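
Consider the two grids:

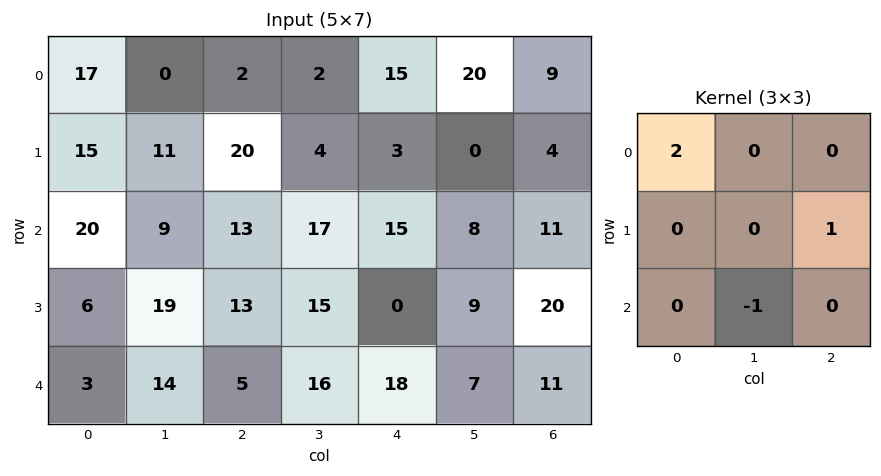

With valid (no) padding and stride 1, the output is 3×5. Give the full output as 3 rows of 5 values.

Output[0,0]: The receptive field on the input at this output position is [17 0 2 / 15 11 20 / 20 9 13]. Elementwise product with the kernel and sum: 17·2 + 20·1 + 9·-1.
Output[0,1]: The receptive field on the input at this output position is [0 2 2 / 11 20 4 / 9 13 17]. Elementwise product with the kernel and sum: 0·2 + 4·1 + 13·-1.

45 -9 -10 -11 26
24 26 40 16 8
39 28 10 25 43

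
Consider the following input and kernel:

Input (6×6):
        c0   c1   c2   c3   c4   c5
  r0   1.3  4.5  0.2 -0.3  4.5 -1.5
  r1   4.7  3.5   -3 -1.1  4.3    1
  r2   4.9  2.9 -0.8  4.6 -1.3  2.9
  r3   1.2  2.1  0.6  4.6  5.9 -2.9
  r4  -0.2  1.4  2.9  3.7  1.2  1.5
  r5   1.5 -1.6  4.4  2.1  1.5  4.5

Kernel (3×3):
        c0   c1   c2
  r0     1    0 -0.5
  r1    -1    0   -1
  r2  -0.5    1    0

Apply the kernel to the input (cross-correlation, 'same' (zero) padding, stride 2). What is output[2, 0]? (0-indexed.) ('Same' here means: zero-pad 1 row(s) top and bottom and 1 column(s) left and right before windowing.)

The receptive field on the zero-padded input at this output position is [0 1.2 2.1 / 0 -0.2 1.4 / 0 1.5 -1.6]. Elementwise product with the kernel and sum: 0·1 + 2.1·-0.5 + 0·-1 + 1.4·-1 + 0·-0.5 + 1.5·1.

-0.95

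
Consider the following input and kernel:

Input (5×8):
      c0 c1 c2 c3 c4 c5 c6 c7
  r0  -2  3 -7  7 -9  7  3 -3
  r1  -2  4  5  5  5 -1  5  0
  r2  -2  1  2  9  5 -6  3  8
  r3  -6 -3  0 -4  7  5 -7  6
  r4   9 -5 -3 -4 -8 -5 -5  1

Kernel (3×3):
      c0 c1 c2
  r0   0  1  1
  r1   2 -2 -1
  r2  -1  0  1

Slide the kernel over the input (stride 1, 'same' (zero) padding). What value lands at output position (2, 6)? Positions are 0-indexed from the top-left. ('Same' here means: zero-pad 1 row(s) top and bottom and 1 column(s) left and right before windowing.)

-20

The receptive field on the zero-padded input at this output position is [-1 5 0 / -6 3 8 / 5 -7 6]. Elementwise product with the kernel and sum: 5·1 + 0·1 + -6·2 + 3·-2 + 8·-1 + 5·-1 + 6·1.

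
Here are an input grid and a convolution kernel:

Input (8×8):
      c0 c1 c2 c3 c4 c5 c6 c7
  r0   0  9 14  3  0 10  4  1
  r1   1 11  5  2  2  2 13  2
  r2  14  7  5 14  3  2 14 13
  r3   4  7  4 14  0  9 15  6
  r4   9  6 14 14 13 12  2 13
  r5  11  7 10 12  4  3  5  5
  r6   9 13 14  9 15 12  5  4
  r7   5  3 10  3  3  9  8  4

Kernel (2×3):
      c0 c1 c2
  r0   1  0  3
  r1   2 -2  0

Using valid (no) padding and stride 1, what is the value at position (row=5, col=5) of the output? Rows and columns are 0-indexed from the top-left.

32

The receptive field on the input at this output position is [3 5 5 / 12 5 4]. Elementwise product with the kernel and sum: 3·1 + 5·3 + 12·2 + 5·-2.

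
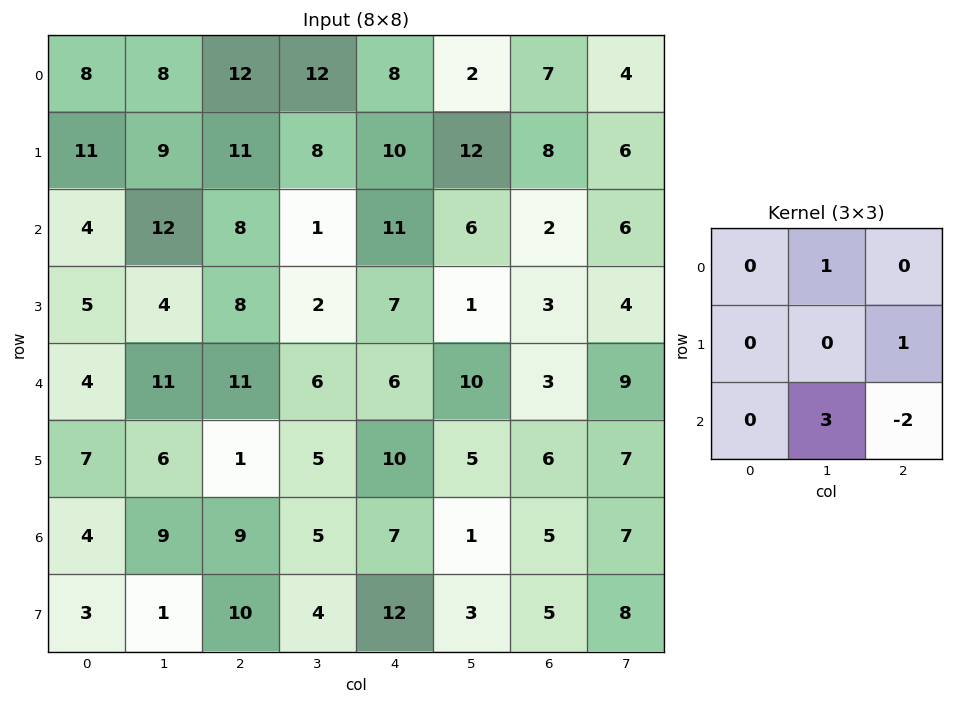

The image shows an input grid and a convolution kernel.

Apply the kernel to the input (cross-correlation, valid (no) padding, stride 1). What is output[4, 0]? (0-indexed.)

21

The receptive field on the input at this output position is [4 11 11 / 7 6 1 / 4 9 9]. Elementwise product with the kernel and sum: 11·1 + 1·1 + 9·3 + 9·-2.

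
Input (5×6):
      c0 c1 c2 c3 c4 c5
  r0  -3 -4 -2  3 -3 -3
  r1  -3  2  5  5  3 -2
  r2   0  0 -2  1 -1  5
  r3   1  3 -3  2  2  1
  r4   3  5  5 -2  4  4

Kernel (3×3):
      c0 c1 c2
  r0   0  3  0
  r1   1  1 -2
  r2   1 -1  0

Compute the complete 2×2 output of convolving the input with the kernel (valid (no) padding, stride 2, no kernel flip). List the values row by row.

Output[0,0]: The receptive field on the input at this output position is [-3 -4 -2 / -3 2 5 / 0 0 -2]. Elementwise product with the kernel and sum: -4·3 + -3·1 + 2·1 + 5·-2 + 0·1 + 0·-1.
Output[0,1]: The receptive field on the input at this output position is [-2 3 -3 / 5 5 3 / -2 1 -1]. Elementwise product with the kernel and sum: 3·3 + 5·1 + 5·1 + 3·-2 + -2·1 + 1·-1.

-23 10
8 5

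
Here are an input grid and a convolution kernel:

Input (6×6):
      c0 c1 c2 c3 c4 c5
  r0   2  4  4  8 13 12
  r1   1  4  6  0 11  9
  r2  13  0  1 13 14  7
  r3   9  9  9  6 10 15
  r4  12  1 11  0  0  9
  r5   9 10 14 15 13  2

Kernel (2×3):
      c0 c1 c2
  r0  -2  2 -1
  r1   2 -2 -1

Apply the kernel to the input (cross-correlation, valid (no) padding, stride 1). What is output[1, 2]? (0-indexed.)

-61

The receptive field on the input at this output position is [6 0 11 / 1 13 14]. Elementwise product with the kernel and sum: 6·-2 + 0·2 + 11·-1 + 1·2 + 13·-2 + 14·-1.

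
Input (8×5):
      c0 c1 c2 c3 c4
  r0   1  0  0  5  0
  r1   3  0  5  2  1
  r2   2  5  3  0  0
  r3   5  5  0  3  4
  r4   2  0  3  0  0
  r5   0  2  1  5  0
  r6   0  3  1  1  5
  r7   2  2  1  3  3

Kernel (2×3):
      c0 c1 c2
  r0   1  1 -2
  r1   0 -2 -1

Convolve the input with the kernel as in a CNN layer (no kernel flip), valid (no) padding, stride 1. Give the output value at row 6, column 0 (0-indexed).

-4

The receptive field on the input at this output position is [0 3 1 / 2 2 1]. Elementwise product with the kernel and sum: 0·1 + 3·1 + 1·-2 + 2·-2 + 1·-1.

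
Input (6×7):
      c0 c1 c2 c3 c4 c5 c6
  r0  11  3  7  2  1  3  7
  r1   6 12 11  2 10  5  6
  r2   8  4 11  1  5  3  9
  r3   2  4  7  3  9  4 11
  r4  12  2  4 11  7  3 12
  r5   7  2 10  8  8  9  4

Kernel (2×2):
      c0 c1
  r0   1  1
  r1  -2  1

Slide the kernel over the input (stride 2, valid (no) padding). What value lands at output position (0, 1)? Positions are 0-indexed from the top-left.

-11

The receptive field on the input at this output position is [7 2 / 11 2]. Elementwise product with the kernel and sum: 7·1 + 2·1 + 11·-2 + 2·1.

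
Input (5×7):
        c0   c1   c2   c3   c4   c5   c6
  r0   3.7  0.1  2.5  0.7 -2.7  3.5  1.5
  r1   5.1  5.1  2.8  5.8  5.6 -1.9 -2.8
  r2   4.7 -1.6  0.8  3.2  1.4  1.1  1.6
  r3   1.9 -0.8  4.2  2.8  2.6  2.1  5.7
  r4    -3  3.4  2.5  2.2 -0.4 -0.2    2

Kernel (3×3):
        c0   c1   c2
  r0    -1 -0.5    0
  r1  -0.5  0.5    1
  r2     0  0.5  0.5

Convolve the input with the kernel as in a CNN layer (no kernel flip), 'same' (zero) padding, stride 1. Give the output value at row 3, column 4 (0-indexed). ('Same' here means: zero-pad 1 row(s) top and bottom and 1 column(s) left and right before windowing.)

The receptive field on the zero-padded input at this output position is [3.2 1.4 1.1 / 2.8 2.6 2.1 / 2.2 -0.4 -0.2]. Elementwise product with the kernel and sum: 3.2·-1 + 1.4·-0.5 + 2.8·-0.5 + 2.6·0.5 + 2.1·1 + -0.4·0.5 + -0.2·0.5.

-2.2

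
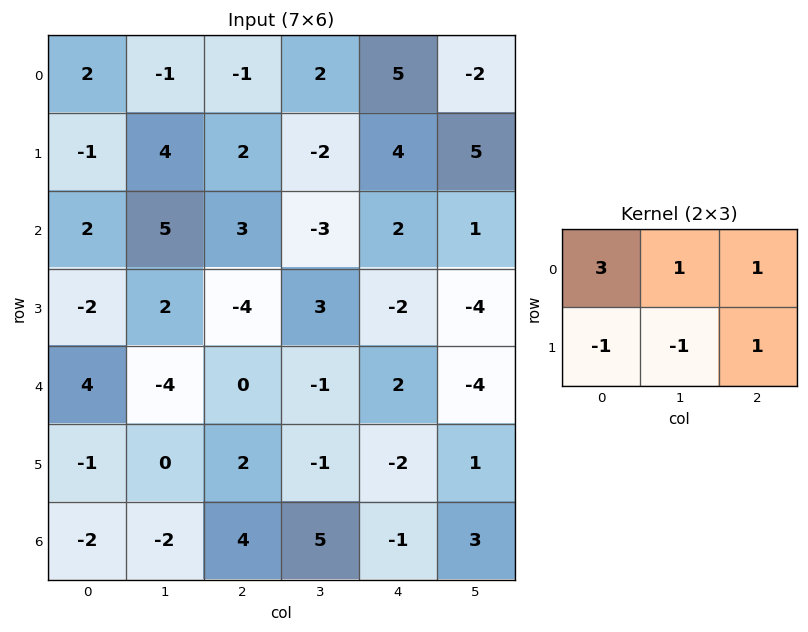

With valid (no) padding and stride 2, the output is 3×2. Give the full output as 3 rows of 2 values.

Output[0,0]: The receptive field on the input at this output position is [2 -1 -1 / -1 4 2]. Elementwise product with the kernel and sum: 2·3 + -1·1 + -1·1 + -1·-1 + 4·-1 + 2·1.
Output[0,1]: The receptive field on the input at this output position is [-1 2 5 / 2 -2 4]. Elementwise product with the kernel and sum: -1·3 + 2·1 + 5·1 + 2·-1 + -2·-1 + 4·1.

3 8
10 7
11 -2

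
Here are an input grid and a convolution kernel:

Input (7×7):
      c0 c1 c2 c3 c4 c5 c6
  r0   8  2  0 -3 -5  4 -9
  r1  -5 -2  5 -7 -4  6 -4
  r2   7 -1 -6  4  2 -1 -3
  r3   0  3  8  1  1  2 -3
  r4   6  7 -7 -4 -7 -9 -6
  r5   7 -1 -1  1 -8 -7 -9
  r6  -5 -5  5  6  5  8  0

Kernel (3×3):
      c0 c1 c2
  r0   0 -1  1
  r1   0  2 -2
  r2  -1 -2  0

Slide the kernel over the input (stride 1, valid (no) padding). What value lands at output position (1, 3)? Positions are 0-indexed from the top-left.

The receptive field on the input at this output position is [-7 -4 6 / 4 2 -1 / 1 1 2]. Elementwise product with the kernel and sum: -4·-1 + 6·1 + 2·2 + -1·-2 + 1·-1 + 1·-2.

13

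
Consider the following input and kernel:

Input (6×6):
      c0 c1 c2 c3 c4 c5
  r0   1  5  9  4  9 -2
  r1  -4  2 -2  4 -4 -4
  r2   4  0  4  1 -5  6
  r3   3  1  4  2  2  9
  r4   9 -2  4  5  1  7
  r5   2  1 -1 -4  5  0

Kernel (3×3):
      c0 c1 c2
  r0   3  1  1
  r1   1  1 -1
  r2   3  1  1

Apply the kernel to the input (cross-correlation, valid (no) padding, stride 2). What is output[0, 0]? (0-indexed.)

33

The receptive field on the input at this output position is [1 5 9 / -4 2 -2 / 4 0 4]. Elementwise product with the kernel and sum: 1·3 + 5·1 + 9·1 + -4·1 + 2·1 + -2·-1 + 4·3 + 0·1 + 4·1.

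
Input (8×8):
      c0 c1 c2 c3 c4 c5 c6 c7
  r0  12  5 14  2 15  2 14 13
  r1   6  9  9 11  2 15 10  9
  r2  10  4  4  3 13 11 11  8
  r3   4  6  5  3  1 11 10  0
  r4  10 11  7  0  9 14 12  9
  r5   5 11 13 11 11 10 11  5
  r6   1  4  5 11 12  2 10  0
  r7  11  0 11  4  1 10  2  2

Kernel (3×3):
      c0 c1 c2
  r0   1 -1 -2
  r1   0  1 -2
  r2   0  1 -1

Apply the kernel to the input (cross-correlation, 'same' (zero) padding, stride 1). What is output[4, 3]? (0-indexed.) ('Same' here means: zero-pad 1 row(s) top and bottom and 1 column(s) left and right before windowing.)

-18

The receptive field on the zero-padded input at this output position is [5 3 1 / 7 0 9 / 13 11 11]. Elementwise product with the kernel and sum: 5·1 + 3·-1 + 1·-2 + 0·1 + 9·-2 + 11·1 + 11·-1.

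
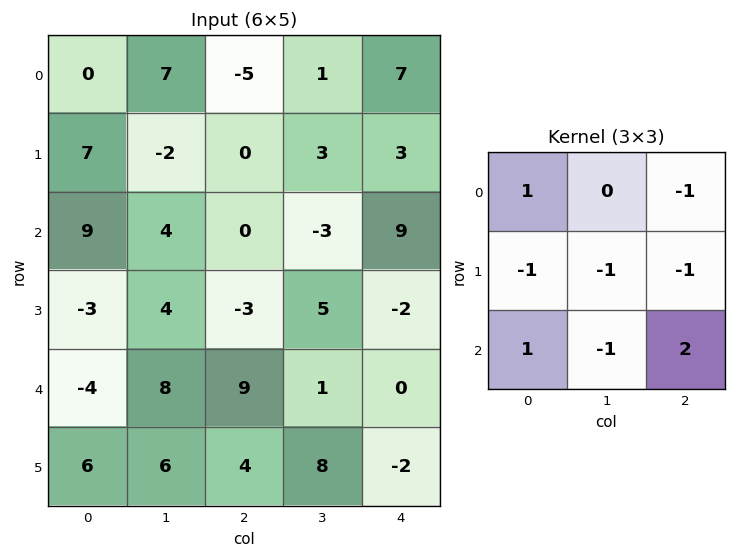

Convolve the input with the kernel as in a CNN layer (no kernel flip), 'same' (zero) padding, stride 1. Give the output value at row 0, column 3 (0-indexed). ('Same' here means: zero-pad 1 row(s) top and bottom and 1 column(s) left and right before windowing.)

The receptive field on the zero-padded input at this output position is [0 0 0 / -5 1 7 / 0 3 3]. Elementwise product with the kernel and sum: 0·1 + 0·-1 + -5·-1 + 1·-1 + 7·-1 + 0·1 + 3·-1 + 3·2.

0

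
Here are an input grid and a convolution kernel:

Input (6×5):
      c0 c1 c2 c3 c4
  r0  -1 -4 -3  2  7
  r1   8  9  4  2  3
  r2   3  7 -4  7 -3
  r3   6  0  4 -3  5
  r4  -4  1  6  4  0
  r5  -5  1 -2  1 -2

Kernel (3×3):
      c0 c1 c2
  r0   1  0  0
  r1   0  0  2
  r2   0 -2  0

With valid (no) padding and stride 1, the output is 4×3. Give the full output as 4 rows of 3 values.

Output[0,0]: The receptive field on the input at this output position is [-1 -4 -3 / 8 9 4 / 3 7 -4]. Elementwise product with the kernel and sum: -1·1 + 4·2 + 7·-2.

-7 8 -11
0 15 4
9 -11 -2
16 12 2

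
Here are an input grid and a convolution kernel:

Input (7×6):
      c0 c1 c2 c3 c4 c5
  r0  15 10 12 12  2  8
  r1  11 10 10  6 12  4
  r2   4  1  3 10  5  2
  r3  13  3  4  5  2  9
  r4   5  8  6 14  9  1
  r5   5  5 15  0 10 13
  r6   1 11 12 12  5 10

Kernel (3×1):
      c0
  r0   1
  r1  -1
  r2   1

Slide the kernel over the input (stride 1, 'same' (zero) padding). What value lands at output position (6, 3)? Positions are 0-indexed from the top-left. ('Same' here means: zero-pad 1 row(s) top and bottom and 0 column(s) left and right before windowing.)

-12

The receptive field on the zero-padded input at this output position is [0 / 12 / 0]. Elementwise product with the kernel and sum: 0·1 + 12·-1 + 0·1.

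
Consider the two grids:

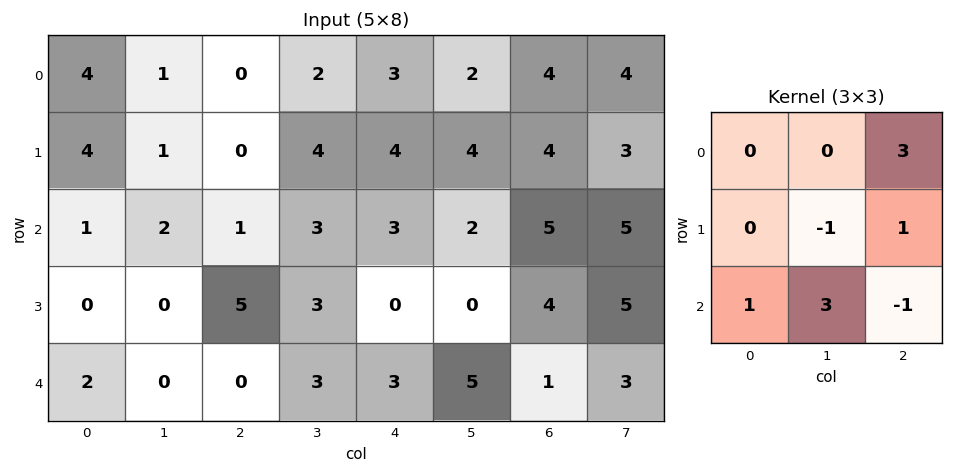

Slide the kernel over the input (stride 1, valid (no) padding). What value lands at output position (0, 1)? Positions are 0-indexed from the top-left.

12

The receptive field on the input at this output position is [1 0 2 / 1 0 4 / 2 1 3]. Elementwise product with the kernel and sum: 2·3 + 0·-1 + 4·1 + 2·1 + 1·3 + 3·-1.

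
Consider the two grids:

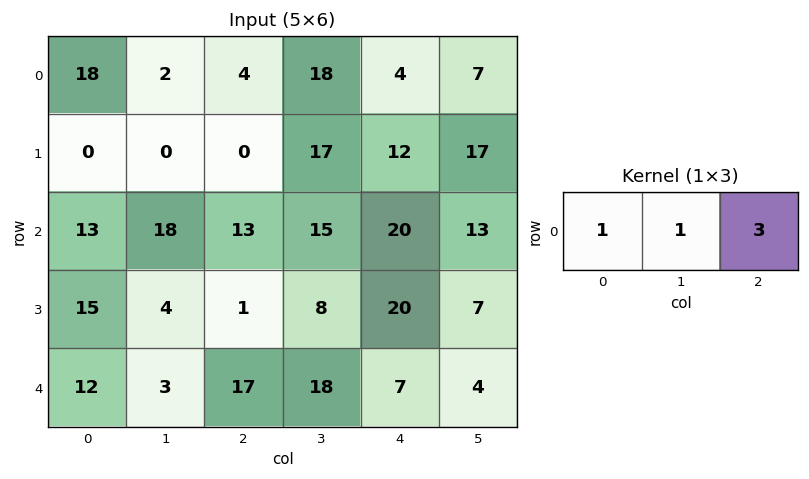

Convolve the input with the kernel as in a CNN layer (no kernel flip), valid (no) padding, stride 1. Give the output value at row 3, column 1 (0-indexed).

The receptive field on the input at this output position is [4 1 8]. Elementwise product with the kernel and sum: 4·1 + 1·1 + 8·3.

29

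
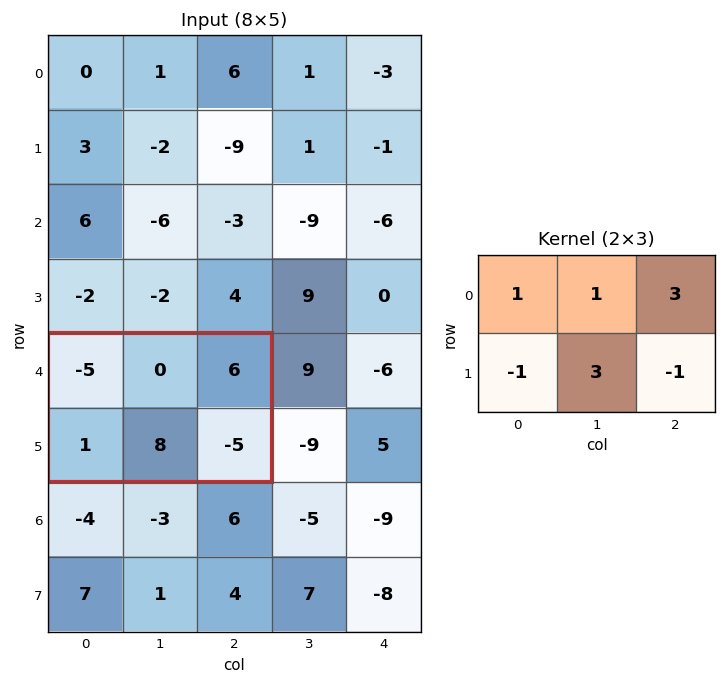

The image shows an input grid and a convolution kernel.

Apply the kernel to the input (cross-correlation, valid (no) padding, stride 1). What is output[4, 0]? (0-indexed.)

The receptive field on the input at this output position is [-5 0 6 / 1 8 -5]. Elementwise product with the kernel and sum: -5·1 + 0·1 + 6·3 + 1·-1 + 8·3 + -5·-1.

41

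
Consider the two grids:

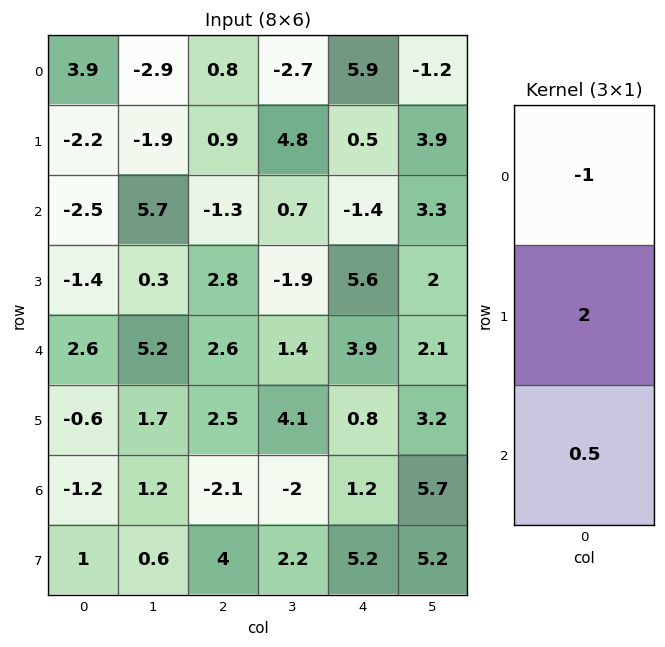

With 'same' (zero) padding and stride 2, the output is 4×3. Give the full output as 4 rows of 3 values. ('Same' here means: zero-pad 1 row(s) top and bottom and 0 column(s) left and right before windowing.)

Output[0,0]: The receptive field on the zero-padded input at this output position is [0 / 3.9 / -2.2]. Elementwise product with the kernel and sum: 0·-1 + 3.9·2 + -2.2·0.5.

6.7 2.05 12.05
-3.5 -2.1 -0.5
6.3 3.65 2.6
-1.3 -4.7 4.2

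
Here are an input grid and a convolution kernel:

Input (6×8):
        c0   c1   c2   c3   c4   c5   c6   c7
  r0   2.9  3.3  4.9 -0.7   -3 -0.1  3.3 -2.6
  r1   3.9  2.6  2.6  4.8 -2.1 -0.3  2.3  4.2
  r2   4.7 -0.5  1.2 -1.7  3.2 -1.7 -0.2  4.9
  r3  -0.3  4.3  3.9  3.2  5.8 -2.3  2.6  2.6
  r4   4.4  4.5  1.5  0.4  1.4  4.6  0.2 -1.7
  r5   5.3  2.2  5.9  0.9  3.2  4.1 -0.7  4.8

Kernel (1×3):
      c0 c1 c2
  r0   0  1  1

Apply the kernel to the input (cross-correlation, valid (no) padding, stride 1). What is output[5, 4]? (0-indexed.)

3.4

The receptive field on the input at this output position is [3.2 4.1 -0.7]. Elementwise product with the kernel and sum: 4.1·1 + -0.7·1.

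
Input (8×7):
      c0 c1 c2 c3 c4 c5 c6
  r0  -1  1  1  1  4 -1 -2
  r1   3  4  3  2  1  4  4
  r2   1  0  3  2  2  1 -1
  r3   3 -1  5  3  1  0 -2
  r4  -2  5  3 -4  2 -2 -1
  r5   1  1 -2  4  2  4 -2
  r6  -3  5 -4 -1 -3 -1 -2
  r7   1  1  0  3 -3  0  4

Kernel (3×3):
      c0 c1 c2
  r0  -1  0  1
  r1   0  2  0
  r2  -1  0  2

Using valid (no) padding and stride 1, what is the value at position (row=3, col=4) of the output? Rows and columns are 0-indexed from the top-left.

-13

The receptive field on the input at this output position is [1 0 -2 / 2 -2 -1 / 2 4 -2]. Elementwise product with the kernel and sum: 1·-1 + -2·1 + -2·2 + 2·-1 + -2·2.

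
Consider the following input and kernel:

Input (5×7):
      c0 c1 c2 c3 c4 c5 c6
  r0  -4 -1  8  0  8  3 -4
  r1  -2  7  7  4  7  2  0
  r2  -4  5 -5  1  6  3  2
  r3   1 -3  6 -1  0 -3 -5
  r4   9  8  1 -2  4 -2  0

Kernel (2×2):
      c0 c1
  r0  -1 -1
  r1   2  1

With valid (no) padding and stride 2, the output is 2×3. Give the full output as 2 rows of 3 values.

Output[0,0]: The receptive field on the input at this output position is [-4 -1 / -2 7]. Elementwise product with the kernel and sum: -4·-1 + -1·-1 + -2·2 + 7·1.
Output[0,1]: The receptive field on the input at this output position is [8 0 / 7 4]. Elementwise product with the kernel and sum: 8·-1 + 0·-1 + 7·2 + 4·1.

8 10 5
-2 15 -12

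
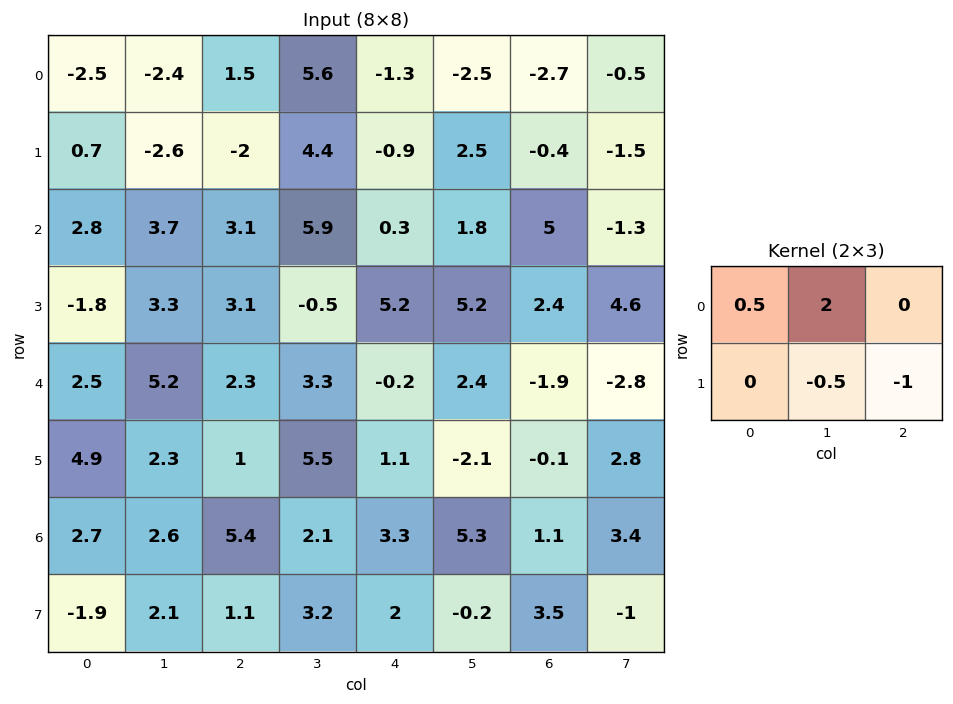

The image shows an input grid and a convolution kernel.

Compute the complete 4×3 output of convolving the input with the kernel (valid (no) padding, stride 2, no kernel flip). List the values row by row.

Output[0,0]: The receptive field on the input at this output position is [-2.5 -2.4 1.5 / 0.7 -2.6 -2]. Elementwise product with the kernel and sum: -2.5·0.5 + -2.4·2 + -2.6·-0.5 + -2·-1.

-2.75 10.65 -6.5
4.05 8.4 -1.25
9.5 3.9 5.85
4.4 3.3 8.85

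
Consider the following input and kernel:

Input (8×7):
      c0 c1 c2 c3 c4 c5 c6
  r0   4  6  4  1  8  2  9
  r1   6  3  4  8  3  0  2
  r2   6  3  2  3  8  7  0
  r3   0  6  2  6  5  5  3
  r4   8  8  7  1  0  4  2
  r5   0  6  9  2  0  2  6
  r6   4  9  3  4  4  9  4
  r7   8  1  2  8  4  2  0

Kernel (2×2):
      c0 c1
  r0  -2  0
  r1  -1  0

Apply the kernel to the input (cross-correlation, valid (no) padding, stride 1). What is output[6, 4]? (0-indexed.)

The receptive field on the input at this output position is [4 9 / 4 2]. Elementwise product with the kernel and sum: 4·-2 + 4·-1.

-12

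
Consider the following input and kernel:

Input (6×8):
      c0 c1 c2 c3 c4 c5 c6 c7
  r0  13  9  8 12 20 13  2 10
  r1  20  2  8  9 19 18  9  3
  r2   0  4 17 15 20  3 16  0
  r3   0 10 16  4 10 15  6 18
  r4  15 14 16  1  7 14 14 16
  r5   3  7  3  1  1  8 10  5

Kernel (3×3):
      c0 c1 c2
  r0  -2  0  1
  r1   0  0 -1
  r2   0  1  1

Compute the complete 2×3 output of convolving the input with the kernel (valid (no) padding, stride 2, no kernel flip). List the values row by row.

Output[0,0]: The receptive field on the input at this output position is [13 9 8 / 20 2 8 / 0 4 17]. Elementwise product with the kernel and sum: 13·-2 + 8·1 + 8·-1 + 4·1 + 17·1.

-5 20 -28
31 -16 -2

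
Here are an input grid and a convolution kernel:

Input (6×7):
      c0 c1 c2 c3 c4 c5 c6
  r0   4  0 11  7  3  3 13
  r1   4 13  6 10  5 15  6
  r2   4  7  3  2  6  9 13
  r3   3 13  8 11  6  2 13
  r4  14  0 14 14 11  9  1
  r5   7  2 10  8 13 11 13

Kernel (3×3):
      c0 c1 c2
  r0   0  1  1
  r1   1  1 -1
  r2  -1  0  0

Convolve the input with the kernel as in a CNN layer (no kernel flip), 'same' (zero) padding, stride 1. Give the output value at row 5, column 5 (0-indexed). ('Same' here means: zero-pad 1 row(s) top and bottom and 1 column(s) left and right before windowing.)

21

The receptive field on the zero-padded input at this output position is [11 9 1 / 13 11 13 / 0 0 0]. Elementwise product with the kernel and sum: 9·1 + 1·1 + 13·1 + 11·1 + 13·-1 + 0·-1.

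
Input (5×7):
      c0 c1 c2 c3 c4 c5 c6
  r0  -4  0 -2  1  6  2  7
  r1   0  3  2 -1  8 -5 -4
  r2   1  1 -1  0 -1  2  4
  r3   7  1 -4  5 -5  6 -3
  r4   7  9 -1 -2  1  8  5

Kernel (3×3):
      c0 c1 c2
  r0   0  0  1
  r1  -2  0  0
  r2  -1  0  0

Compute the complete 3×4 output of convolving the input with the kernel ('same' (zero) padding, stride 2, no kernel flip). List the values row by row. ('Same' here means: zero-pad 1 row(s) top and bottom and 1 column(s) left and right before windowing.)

Output[0,0]: The receptive field on the zero-padded input at this output position is [0 0 0 / 0 -4 0 / 0 0 3]. Elementwise product with the kernel and sum: 0·1 + 0·-2 + 0·-1.
Output[0,1]: The receptive field on the zero-padded input at this output position is [0 0 0 / 0 -2 1 / 3 2 -1]. Elementwise product with the kernel and sum: 0·1 + 0·-2 + 3·-1.

0 -3 -1 1
3 -4 -10 -10
1 -13 10 -16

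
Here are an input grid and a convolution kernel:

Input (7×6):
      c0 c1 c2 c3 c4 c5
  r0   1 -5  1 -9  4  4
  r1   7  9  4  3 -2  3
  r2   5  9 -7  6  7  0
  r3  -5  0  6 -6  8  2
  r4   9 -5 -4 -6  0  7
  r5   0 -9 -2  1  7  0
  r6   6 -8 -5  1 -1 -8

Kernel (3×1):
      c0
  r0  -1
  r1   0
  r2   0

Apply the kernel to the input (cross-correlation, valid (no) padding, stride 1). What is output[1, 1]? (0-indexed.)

The receptive field on the input at this output position is [9 / 9 / 0]. Elementwise product with the kernel and sum: 9·-1.

-9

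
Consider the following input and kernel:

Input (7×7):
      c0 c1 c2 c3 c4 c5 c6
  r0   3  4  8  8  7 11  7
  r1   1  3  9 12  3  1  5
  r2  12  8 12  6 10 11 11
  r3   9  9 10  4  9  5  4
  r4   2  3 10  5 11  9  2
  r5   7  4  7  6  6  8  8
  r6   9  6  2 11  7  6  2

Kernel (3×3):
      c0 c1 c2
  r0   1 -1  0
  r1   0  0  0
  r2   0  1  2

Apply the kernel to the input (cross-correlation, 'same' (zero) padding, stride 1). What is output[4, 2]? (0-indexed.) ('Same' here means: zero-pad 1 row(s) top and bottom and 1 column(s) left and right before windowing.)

18

The receptive field on the zero-padded input at this output position is [9 10 4 / 3 10 5 / 4 7 6]. Elementwise product with the kernel and sum: 9·1 + 10·-1 + 7·1 + 6·2.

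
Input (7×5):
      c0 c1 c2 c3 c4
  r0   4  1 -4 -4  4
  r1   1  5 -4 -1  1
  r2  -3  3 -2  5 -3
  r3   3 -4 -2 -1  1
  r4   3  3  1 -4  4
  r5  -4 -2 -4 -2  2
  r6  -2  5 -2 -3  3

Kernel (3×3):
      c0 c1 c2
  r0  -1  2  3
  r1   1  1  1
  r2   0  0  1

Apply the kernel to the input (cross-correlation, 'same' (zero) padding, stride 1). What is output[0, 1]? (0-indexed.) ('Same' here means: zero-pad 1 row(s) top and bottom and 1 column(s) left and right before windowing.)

The receptive field on the zero-padded input at this output position is [0 0 0 / 4 1 -4 / 1 5 -4]. Elementwise product with the kernel and sum: 0·-1 + 0·2 + 0·3 + 4·1 + 1·1 + -4·1 + -4·1.

-3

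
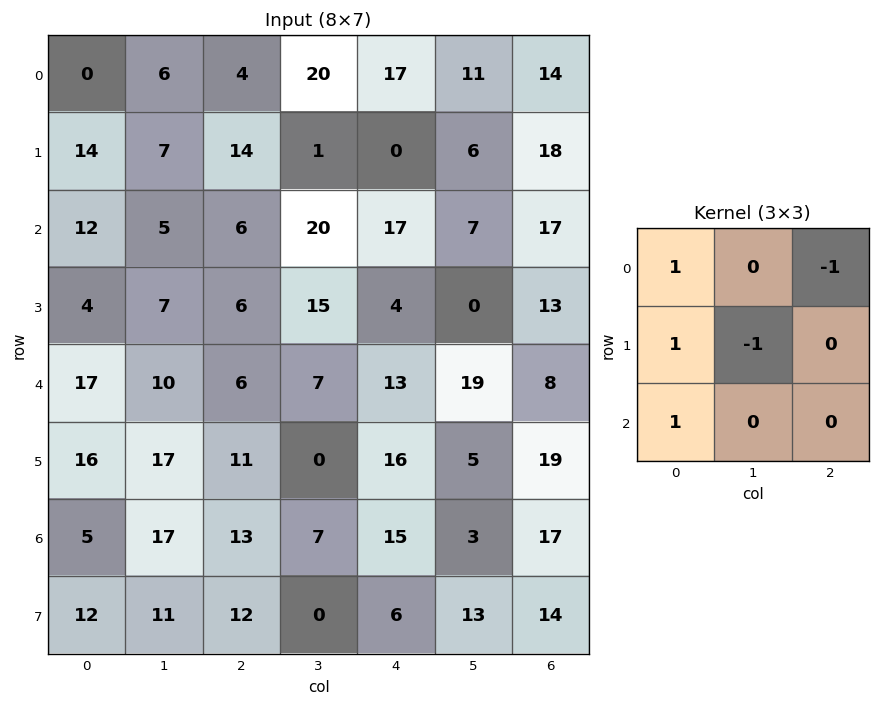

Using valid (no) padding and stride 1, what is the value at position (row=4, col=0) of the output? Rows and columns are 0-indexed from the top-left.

15

The receptive field on the input at this output position is [17 10 6 / 16 17 11 / 5 17 13]. Elementwise product with the kernel and sum: 17·1 + 6·-1 + 16·1 + 17·-1 + 5·1.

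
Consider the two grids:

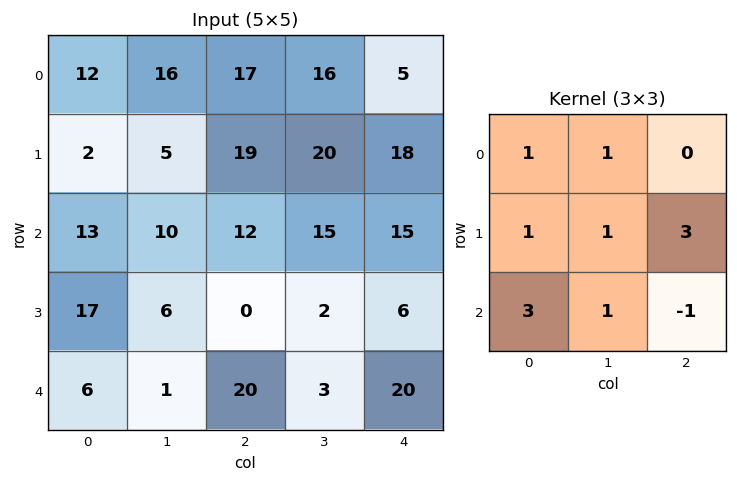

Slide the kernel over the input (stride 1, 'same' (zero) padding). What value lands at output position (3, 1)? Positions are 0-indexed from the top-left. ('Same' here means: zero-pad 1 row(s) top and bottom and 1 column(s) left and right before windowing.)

45

The receptive field on the zero-padded input at this output position is [13 10 12 / 17 6 0 / 6 1 20]. Elementwise product with the kernel and sum: 13·1 + 10·1 + 17·1 + 6·1 + 0·3 + 6·3 + 1·1 + 20·-1.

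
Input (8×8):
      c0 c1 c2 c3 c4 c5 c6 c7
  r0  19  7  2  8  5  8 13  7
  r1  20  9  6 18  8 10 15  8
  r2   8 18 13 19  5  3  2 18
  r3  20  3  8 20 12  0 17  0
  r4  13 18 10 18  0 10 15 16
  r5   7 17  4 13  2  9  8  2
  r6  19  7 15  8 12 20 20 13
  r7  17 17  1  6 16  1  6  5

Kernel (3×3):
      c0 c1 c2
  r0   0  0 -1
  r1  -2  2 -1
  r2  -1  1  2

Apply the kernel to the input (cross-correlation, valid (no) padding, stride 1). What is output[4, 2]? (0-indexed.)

33

The receptive field on the input at this output position is [10 18 0 / 4 13 2 / 15 8 12]. Elementwise product with the kernel and sum: 0·-1 + 4·-2 + 13·2 + 2·-1 + 15·-1 + 8·1 + 12·2.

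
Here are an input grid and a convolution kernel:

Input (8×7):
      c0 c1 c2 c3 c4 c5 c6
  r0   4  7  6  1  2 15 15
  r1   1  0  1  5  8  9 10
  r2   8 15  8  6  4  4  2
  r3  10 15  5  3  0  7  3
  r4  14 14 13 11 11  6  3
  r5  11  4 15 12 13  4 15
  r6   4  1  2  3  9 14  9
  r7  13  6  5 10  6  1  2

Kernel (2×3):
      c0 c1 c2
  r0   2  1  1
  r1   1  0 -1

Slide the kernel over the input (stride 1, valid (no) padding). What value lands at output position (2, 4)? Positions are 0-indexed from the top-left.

11

The receptive field on the input at this output position is [4 4 2 / 0 7 3]. Elementwise product with the kernel and sum: 4·2 + 4·1 + 2·1 + 0·1 + 3·-1.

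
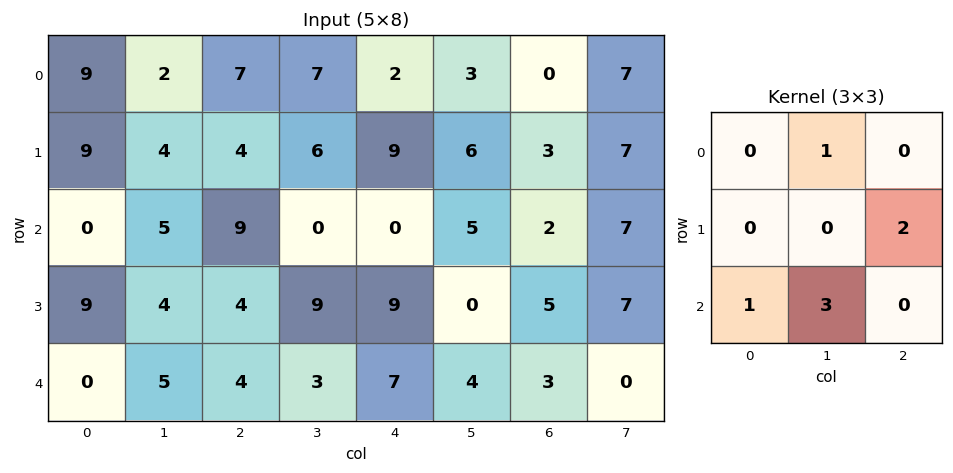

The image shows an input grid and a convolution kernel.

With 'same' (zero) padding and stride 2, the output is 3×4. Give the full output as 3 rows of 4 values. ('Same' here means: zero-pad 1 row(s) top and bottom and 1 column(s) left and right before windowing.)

Output[0,0]: The receptive field on the zero-padded input at this output position is [0 0 0 / 0 9 2 / 0 9 4]. Elementwise product with the kernel and sum: 0·1 + 2·2 + 0·1 + 9·3.

31 30 39 29
46 20 55 32
19 10 17 5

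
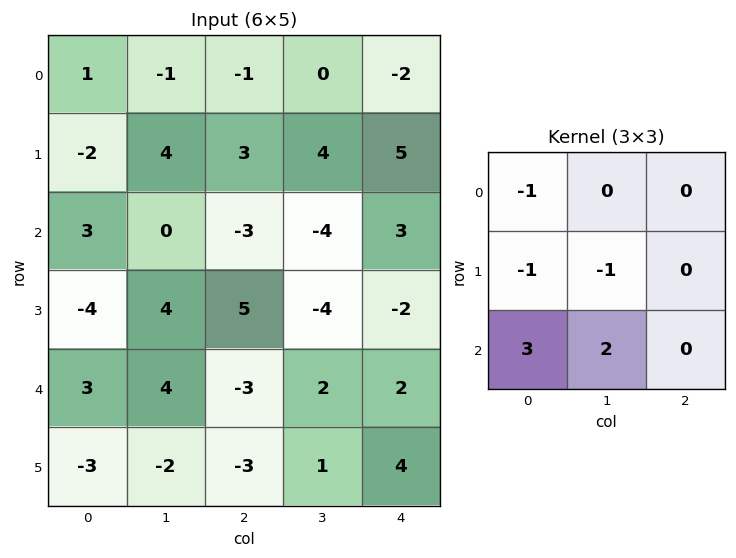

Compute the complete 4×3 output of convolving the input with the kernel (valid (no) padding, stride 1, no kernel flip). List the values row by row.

Output[0,0]: The receptive field on the input at this output position is [1 -1 -1 / -2 4 3 / 3 0 -3]. Elementwise product with the kernel and sum: 1·-1 + -2·-1 + 4·-1 + 3·3 + 0·2.

6 -12 -23
-5 21 11
14 -3 -3
-16 -17 -11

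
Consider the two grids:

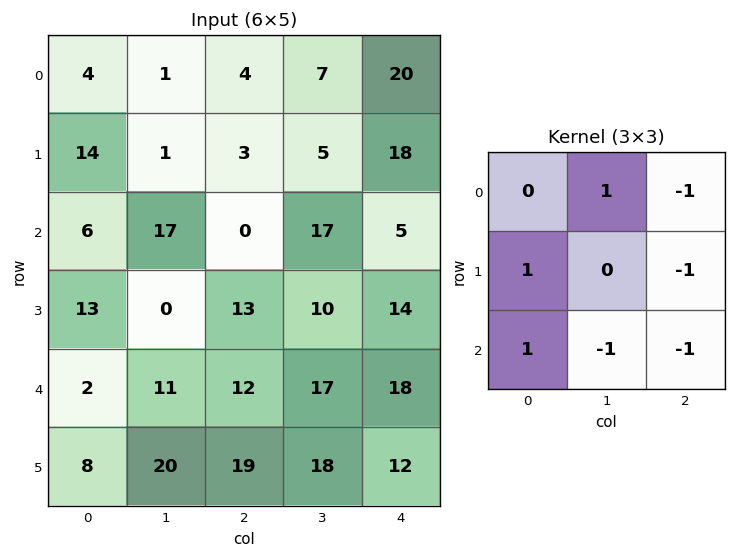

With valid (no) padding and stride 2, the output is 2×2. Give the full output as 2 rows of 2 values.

-3 -50
-4 -12

Output[0,0]: The receptive field on the input at this output position is [4 1 4 / 14 1 3 / 6 17 0]. Elementwise product with the kernel and sum: 1·1 + 4·-1 + 14·1 + 3·-1 + 6·1 + 17·-1 + 0·-1.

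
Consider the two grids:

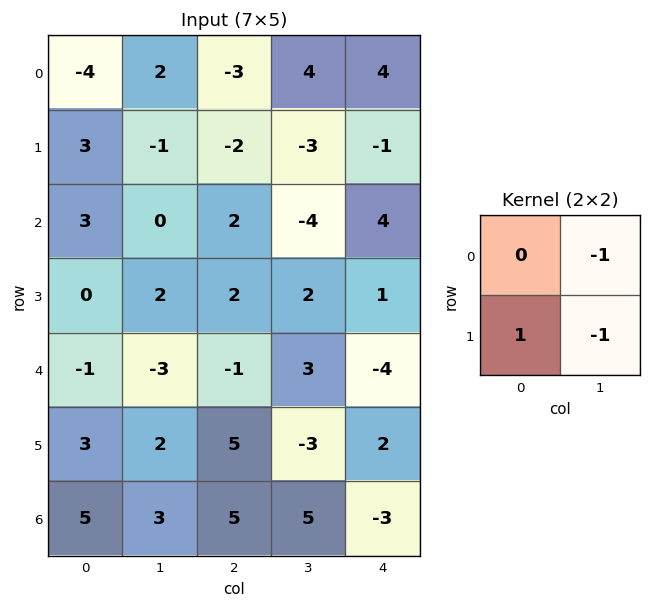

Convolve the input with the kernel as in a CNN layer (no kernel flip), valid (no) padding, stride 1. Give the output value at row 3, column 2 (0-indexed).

The receptive field on the input at this output position is [2 2 / -1 3]. Elementwise product with the kernel and sum: 2·-1 + -1·1 + 3·-1.

-6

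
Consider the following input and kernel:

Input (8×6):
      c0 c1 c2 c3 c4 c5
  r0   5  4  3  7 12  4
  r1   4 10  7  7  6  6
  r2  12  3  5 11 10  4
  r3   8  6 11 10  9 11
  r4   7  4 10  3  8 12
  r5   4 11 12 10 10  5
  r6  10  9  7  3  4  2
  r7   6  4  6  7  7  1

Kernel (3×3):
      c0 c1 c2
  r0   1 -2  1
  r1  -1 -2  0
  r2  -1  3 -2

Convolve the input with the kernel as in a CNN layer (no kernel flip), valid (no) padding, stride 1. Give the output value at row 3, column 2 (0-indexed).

-18

The receptive field on the input at this output position is [11 10 9 / 10 3 8 / 12 10 10]. Elementwise product with the kernel and sum: 11·1 + 10·-2 + 9·1 + 10·-1 + 3·-2 + 12·-1 + 10·3 + 10·-2.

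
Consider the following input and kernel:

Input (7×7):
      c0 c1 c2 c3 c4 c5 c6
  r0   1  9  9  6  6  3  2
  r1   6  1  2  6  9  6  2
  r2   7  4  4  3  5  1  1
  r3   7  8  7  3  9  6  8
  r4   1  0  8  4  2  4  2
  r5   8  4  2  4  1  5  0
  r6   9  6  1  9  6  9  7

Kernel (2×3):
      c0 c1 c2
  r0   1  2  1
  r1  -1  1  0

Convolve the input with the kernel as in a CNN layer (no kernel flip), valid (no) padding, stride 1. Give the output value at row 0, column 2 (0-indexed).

31

The receptive field on the input at this output position is [9 6 6 / 2 6 9]. Elementwise product with the kernel and sum: 9·1 + 6·2 + 6·1 + 2·-1 + 6·1.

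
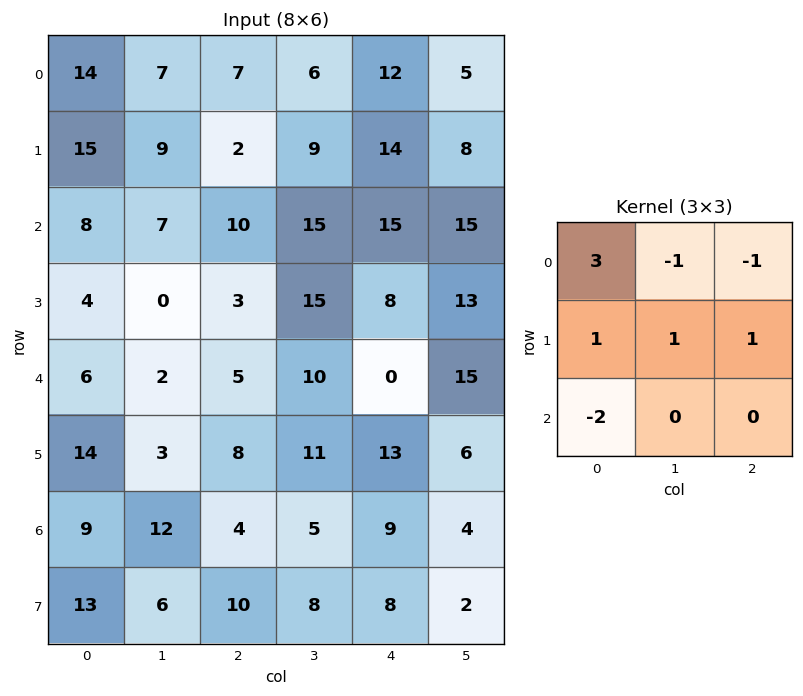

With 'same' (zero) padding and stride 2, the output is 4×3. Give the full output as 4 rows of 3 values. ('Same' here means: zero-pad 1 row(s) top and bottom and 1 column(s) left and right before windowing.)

21 2 5
-9 48 20
4 -7 27
4 -1 16

Output[0,0]: The receptive field on the zero-padded input at this output position is [0 0 0 / 0 14 7 / 0 15 9]. Elementwise product with the kernel and sum: 0·3 + 0·-1 + 0·-1 + 0·1 + 14·1 + 7·1 + 0·-2.
Output[0,1]: The receptive field on the zero-padded input at this output position is [0 0 0 / 7 7 6 / 9 2 9]. Elementwise product with the kernel and sum: 0·3 + 0·-1 + 0·-1 + 7·1 + 7·1 + 6·1 + 9·-2.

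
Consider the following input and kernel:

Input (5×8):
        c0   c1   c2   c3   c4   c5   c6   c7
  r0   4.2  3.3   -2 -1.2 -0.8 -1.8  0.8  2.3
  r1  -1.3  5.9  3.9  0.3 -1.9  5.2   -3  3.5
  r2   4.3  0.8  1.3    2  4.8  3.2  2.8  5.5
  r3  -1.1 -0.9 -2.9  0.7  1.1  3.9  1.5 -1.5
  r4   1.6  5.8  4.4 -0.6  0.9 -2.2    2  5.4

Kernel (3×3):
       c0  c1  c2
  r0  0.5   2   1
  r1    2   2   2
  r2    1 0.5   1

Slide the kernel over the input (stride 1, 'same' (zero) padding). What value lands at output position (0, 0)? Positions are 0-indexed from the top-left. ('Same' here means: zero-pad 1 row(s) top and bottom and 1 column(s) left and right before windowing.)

The receptive field on the zero-padded input at this output position is [0 0 0 / 0 4.2 3.3 / 0 -1.3 5.9]. Elementwise product with the kernel and sum: 0·0.5 + 0·2 + 0·1 + 0·2 + 4.2·2 + 3.3·2 + 0·1 + -1.3·0.5 + 5.9·1.

20.25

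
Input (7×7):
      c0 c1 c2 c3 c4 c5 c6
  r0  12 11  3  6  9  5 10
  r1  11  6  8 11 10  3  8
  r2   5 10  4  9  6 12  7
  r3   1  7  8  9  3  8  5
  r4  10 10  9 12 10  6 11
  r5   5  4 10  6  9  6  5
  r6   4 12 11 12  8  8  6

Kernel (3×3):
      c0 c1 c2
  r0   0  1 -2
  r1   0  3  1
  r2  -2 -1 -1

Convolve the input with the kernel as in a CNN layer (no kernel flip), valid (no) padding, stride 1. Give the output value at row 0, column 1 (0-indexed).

The receptive field on the input at this output position is [11 3 6 / 6 8 11 / 10 4 9]. Elementwise product with the kernel and sum: 3·1 + 6·-2 + 8·3 + 11·1 + 10·-2 + 4·-1 + 9·-1.

-7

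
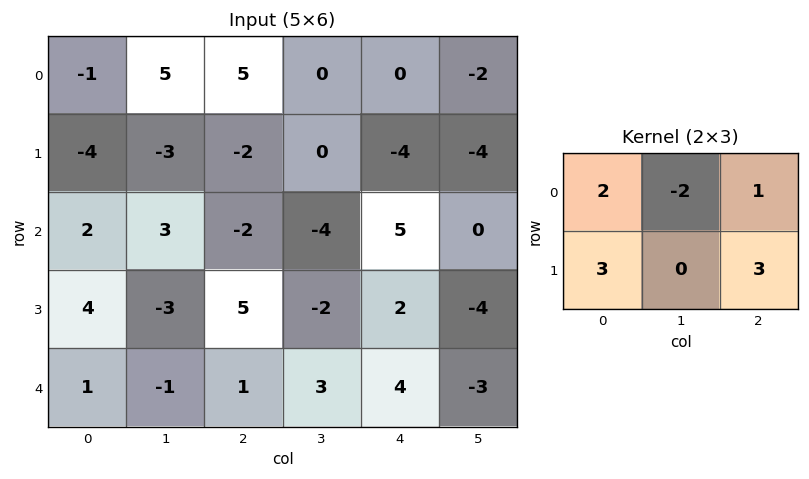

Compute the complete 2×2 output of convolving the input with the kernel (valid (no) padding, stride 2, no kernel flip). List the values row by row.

Output[0,0]: The receptive field on the input at this output position is [-1 5 5 / -4 -3 -2]. Elementwise product with the kernel and sum: -1·2 + 5·-2 + 5·1 + -4·3 + -2·3.

-25 -8
23 30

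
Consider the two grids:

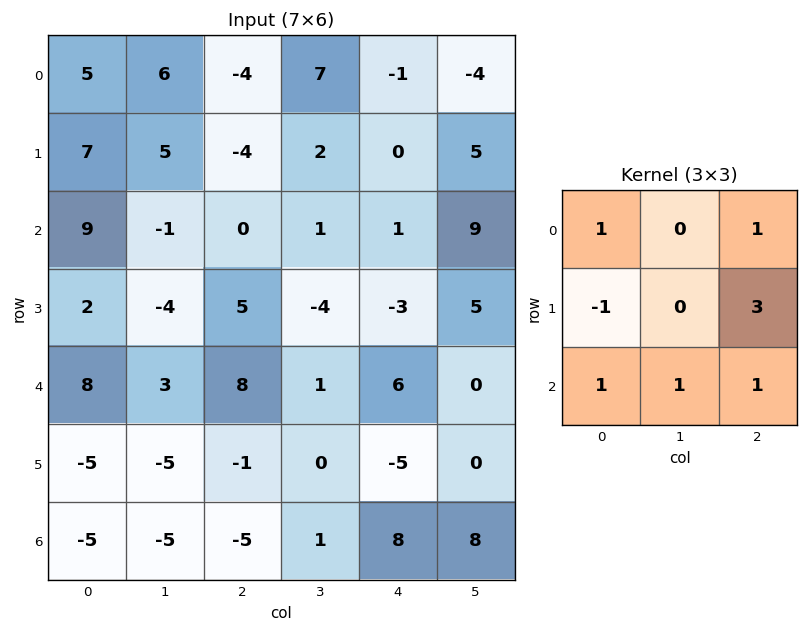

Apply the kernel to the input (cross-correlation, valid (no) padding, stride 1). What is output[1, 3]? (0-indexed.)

The receptive field on the input at this output position is [2 0 5 / 1 1 9 / -4 -3 5]. Elementwise product with the kernel and sum: 2·1 + 5·1 + 1·-1 + 9·3 + -4·1 + -3·1 + 5·1.

31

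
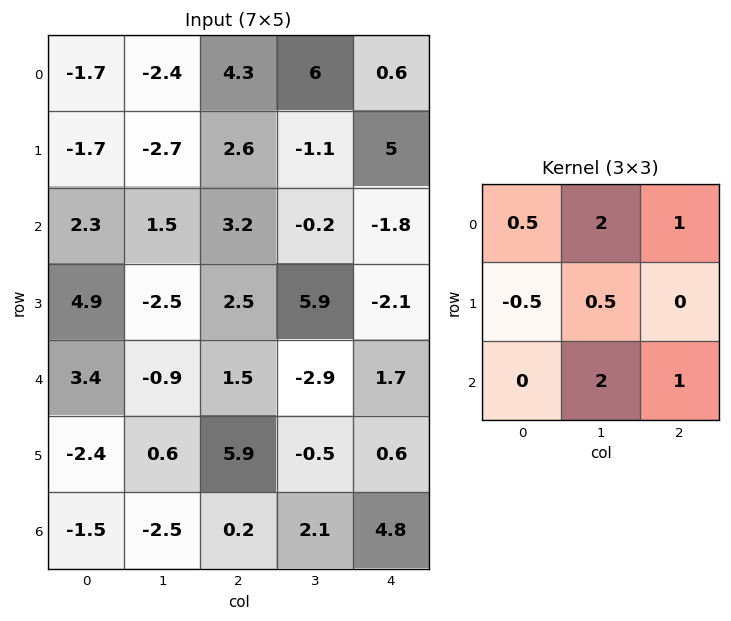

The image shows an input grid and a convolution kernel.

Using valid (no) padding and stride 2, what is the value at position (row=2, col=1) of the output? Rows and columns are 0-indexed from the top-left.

2.45

The receptive field on the input at this output position is [1.5 -2.9 1.7 / 5.9 -0.5 0.6 / 0.2 2.1 4.8]. Elementwise product with the kernel and sum: 1.5·0.5 + -2.9·2 + 1.7·1 + 5.9·-0.5 + -0.5·0.5 + 2.1·2 + 4.8·1.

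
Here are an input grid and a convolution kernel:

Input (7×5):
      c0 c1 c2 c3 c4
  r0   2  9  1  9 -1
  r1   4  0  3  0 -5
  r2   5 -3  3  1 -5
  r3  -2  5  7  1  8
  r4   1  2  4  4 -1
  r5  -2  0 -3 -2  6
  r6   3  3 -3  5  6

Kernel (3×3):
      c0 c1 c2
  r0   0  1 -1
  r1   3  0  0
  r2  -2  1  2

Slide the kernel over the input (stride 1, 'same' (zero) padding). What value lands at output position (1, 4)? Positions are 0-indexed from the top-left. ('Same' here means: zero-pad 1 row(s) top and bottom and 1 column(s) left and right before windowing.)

-8

The receptive field on the zero-padded input at this output position is [9 -1 0 / 0 -5 0 / 1 -5 0]. Elementwise product with the kernel and sum: -1·1 + 0·-1 + 0·3 + 1·-2 + -5·1 + 0·2.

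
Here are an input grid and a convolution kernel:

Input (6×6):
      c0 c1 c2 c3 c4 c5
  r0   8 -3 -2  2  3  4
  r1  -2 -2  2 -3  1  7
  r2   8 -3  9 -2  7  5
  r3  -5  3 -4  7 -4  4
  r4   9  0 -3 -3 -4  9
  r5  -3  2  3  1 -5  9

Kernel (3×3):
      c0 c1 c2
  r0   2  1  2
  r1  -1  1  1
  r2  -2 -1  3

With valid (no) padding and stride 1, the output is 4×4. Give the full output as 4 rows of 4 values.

25 -12 5 38
-9 21 -12 25
8 -7 34 43
-14 6 -35 56

Output[0,0]: The receptive field on the input at this output position is [8 -3 -2 / -2 -2 2 / 8 -3 9]. Elementwise product with the kernel and sum: 8·2 + -3·1 + -2·2 + -2·-1 + -2·1 + 2·1 + 8·-2 + -3·-1 + 9·3.
Output[0,1]: The receptive field on the input at this output position is [-3 -2 2 / -2 2 -3 / -3 9 -2]. Elementwise product with the kernel and sum: -3·2 + -2·1 + 2·2 + -2·-1 + 2·1 + -3·1 + -3·-2 + 9·-1 + -2·3.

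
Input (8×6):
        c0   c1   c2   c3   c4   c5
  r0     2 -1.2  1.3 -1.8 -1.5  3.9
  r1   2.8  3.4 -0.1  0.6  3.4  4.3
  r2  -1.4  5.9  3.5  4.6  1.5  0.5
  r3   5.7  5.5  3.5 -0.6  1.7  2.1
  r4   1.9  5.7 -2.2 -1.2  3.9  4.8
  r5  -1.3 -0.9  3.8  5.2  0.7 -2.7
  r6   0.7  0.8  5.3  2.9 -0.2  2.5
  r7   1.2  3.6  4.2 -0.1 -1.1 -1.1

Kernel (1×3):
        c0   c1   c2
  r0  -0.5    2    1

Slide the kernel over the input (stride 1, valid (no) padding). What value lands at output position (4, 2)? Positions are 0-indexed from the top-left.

The receptive field on the input at this output position is [-2.2 -1.2 3.9]. Elementwise product with the kernel and sum: -2.2·-0.5 + -1.2·2 + 3.9·1.

2.6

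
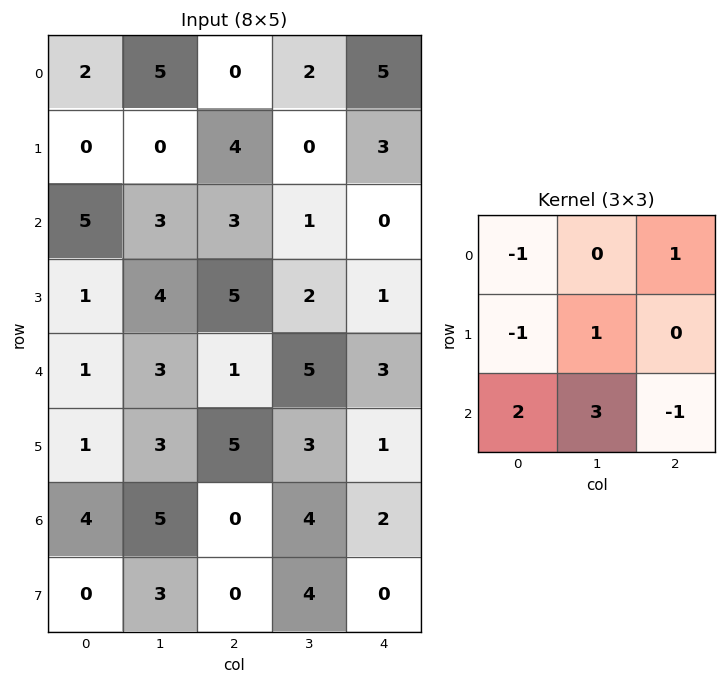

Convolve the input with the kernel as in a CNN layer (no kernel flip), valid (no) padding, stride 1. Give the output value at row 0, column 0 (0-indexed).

14

The receptive field on the input at this output position is [2 5 0 / 0 0 4 / 5 3 3]. Elementwise product with the kernel and sum: 2·-1 + 0·1 + 0·-1 + 0·1 + 5·2 + 3·3 + 3·-1.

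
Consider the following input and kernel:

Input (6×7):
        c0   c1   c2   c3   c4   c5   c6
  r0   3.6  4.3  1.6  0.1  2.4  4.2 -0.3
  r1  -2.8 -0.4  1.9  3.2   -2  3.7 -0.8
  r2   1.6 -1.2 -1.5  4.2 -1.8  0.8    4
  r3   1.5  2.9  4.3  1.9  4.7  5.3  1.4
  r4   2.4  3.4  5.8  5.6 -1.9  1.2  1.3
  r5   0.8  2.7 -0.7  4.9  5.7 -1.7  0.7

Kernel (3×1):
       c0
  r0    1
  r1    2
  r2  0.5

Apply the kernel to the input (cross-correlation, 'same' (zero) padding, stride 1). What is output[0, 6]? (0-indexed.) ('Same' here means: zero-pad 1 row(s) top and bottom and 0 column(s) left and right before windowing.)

-1

The receptive field on the zero-padded input at this output position is [0 / -0.3 / -0.8]. Elementwise product with the kernel and sum: 0·1 + -0.3·2 + -0.8·0.5.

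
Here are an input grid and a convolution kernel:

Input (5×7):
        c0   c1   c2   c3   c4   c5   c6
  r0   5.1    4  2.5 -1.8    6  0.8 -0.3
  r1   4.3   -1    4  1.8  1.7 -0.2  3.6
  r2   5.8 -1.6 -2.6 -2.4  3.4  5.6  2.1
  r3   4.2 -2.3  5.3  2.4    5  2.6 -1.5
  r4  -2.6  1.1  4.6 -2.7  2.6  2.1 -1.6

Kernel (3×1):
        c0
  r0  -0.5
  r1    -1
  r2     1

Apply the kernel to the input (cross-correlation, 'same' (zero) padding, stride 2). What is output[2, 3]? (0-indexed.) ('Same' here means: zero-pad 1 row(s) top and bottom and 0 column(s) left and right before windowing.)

2.35

The receptive field on the zero-padded input at this output position is [-1.5 / -1.6 / 0]. Elementwise product with the kernel and sum: -1.5·-0.5 + -1.6·-1 + 0·1.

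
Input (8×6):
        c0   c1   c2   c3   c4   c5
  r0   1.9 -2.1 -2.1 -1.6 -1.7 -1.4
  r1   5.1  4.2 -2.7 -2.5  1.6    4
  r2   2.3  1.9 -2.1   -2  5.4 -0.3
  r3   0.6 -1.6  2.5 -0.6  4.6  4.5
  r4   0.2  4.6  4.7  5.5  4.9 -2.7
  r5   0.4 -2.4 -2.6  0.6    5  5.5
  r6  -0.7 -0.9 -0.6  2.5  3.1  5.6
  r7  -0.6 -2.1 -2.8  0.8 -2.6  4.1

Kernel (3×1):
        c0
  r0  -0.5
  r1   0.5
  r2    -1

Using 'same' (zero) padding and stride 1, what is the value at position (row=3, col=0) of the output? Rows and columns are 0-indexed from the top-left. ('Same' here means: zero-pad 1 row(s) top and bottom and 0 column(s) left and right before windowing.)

The receptive field on the zero-padded input at this output position is [2.3 / 0.6 / 0.2]. Elementwise product with the kernel and sum: 2.3·-0.5 + 0.6·0.5 + 0.2·-1.

-1.05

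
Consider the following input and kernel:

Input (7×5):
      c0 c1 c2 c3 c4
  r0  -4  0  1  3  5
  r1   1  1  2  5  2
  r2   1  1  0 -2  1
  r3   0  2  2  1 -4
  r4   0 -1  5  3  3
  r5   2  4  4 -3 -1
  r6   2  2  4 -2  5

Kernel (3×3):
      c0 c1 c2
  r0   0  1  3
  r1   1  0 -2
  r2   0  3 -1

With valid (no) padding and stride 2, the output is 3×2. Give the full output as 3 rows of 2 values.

3 9
-11 17
10 7

Output[0,0]: The receptive field on the input at this output position is [-4 0 1 / 1 1 2 / 1 1 0]. Elementwise product with the kernel and sum: 0·1 + 1·3 + 1·1 + 2·-2 + 1·3 + 0·-1.
Output[0,1]: The receptive field on the input at this output position is [1 3 5 / 2 5 2 / 0 -2 1]. Elementwise product with the kernel and sum: 3·1 + 5·3 + 2·1 + 2·-2 + -2·3 + 1·-1.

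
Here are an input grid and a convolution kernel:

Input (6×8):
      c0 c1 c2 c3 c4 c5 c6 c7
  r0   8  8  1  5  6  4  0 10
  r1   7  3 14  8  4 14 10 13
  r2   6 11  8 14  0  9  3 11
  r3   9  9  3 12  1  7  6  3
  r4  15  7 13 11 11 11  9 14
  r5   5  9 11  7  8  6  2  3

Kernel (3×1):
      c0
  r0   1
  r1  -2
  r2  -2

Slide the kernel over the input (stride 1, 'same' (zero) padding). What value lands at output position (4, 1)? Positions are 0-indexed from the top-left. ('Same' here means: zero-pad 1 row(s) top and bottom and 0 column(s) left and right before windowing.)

-23

The receptive field on the zero-padded input at this output position is [9 / 7 / 9]. Elementwise product with the kernel and sum: 9·1 + 7·-2 + 9·-2.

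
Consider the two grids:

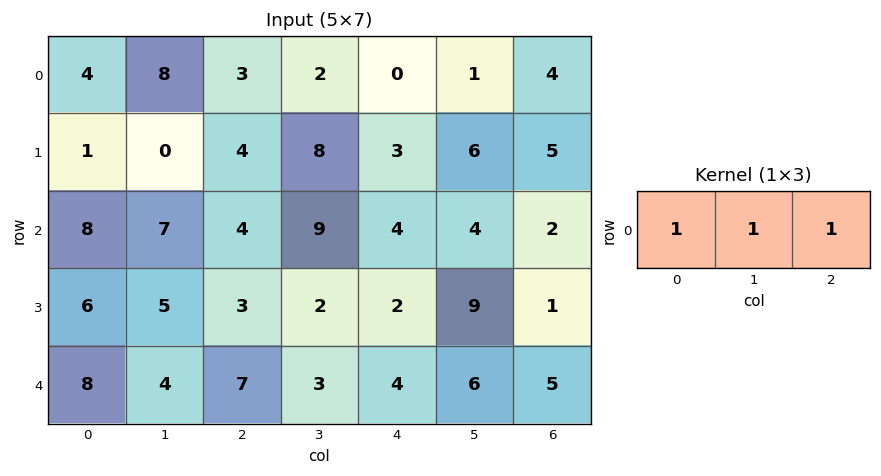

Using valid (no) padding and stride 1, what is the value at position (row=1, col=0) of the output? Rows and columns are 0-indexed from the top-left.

The receptive field on the input at this output position is [1 0 4]. Elementwise product with the kernel and sum: 1·1 + 0·1 + 4·1.

5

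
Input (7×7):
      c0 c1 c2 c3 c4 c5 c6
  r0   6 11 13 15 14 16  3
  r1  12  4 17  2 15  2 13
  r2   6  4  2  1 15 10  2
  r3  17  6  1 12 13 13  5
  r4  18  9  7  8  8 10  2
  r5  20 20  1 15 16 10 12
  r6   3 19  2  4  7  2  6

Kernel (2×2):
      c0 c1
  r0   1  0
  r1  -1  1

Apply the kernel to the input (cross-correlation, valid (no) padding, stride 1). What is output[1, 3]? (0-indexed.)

16

The receptive field on the input at this output position is [2 15 / 1 15]. Elementwise product with the kernel and sum: 2·1 + 1·-1 + 15·1.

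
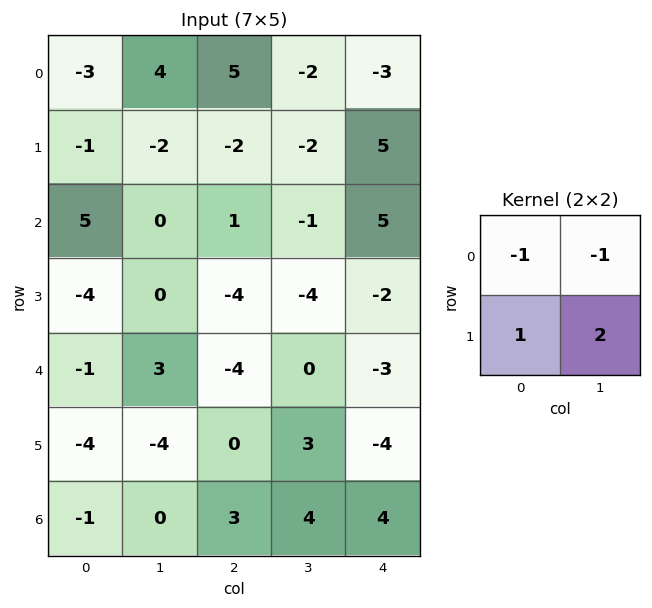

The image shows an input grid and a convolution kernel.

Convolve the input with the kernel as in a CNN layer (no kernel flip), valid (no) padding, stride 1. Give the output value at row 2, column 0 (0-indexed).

-9

The receptive field on the input at this output position is [5 0 / -4 0]. Elementwise product with the kernel and sum: 5·-1 + 0·-1 + -4·1 + 0·2.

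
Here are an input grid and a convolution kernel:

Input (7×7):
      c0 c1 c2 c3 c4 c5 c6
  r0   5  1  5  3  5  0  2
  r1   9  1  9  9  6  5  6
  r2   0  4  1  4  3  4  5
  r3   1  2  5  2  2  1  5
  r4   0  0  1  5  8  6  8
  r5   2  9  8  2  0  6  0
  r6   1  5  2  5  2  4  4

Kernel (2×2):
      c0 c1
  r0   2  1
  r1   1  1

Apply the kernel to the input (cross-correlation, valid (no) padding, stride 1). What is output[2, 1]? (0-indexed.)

16

The receptive field on the input at this output position is [4 1 / 2 5]. Elementwise product with the kernel and sum: 4·2 + 1·1 + 2·1 + 5·1.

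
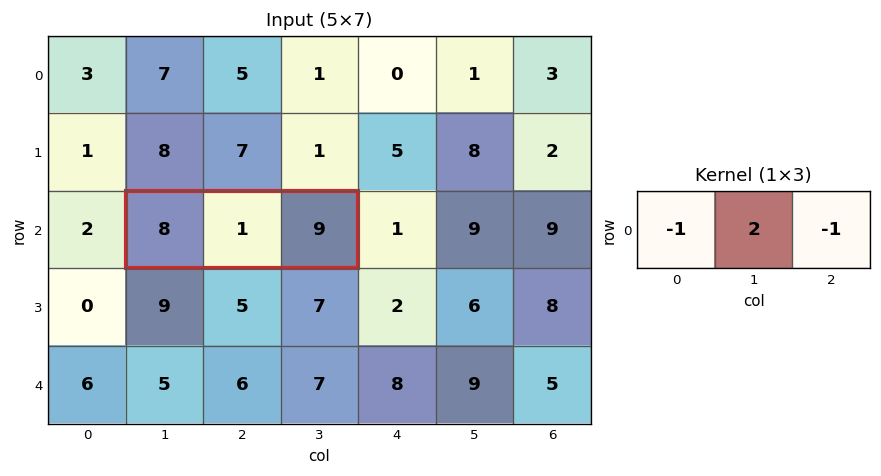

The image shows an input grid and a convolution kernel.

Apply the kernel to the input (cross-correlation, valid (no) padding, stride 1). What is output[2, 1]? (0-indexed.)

The receptive field on the input at this output position is [8 1 9]. Elementwise product with the kernel and sum: 8·-1 + 1·2 + 9·-1.

-15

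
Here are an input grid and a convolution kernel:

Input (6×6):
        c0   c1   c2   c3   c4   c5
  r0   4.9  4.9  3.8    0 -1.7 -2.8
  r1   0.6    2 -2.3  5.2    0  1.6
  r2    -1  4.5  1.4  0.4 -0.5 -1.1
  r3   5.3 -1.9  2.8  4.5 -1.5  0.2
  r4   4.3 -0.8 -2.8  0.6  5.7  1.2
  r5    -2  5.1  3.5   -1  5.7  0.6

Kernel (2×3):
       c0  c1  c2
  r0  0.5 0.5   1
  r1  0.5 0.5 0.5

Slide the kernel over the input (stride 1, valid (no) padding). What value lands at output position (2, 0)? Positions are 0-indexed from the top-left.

6.25

The receptive field on the input at this output position is [-1 4.5 1.4 / 5.3 -1.9 2.8]. Elementwise product with the kernel and sum: -1·0.5 + 4.5·0.5 + 1.4·1 + 5.3·0.5 + -1.9·0.5 + 2.8·0.5.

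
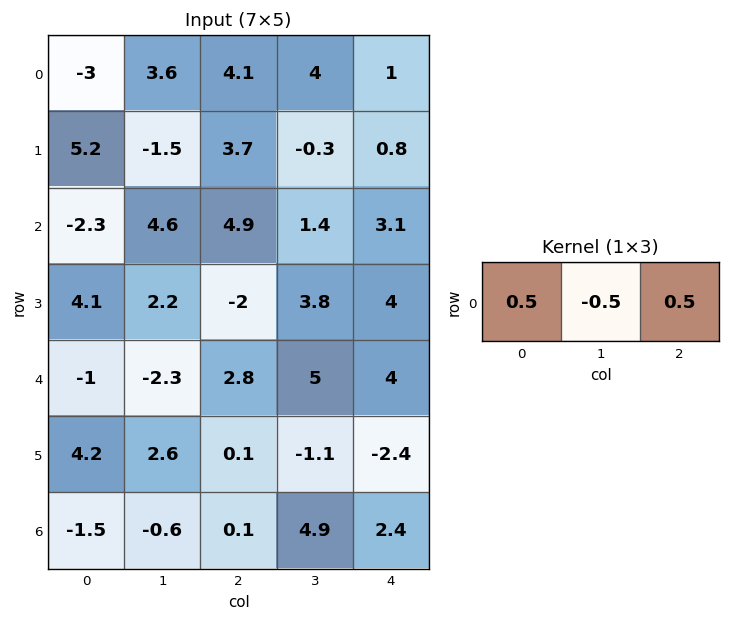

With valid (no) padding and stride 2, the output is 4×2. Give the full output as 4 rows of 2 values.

-1.25 0.55
-1 3.3
2.05 0.9
-0.4 -1.2

Output[0,0]: The receptive field on the input at this output position is [-3 3.6 4.1]. Elementwise product with the kernel and sum: -3·0.5 + 3.6·-0.5 + 4.1·0.5.
Output[0,1]: The receptive field on the input at this output position is [4.1 4 1]. Elementwise product with the kernel and sum: 4.1·0.5 + 4·-0.5 + 1·0.5.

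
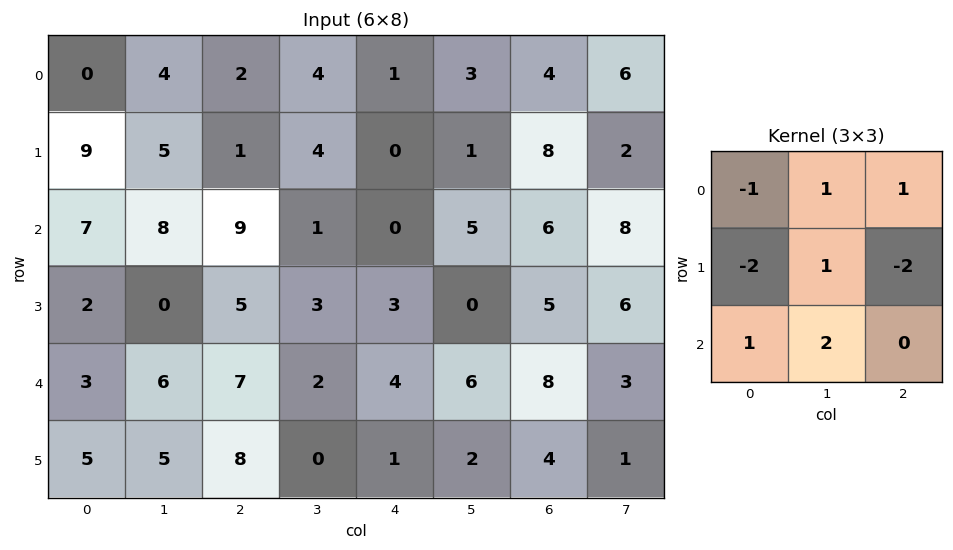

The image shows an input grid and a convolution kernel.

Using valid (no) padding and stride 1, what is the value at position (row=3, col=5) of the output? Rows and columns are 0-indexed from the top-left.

11

The receptive field on the input at this output position is [0 5 6 / 6 8 3 / 2 4 1]. Elementwise product with the kernel and sum: 0·-1 + 5·1 + 6·1 + 6·-2 + 8·1 + 3·-2 + 2·1 + 4·2.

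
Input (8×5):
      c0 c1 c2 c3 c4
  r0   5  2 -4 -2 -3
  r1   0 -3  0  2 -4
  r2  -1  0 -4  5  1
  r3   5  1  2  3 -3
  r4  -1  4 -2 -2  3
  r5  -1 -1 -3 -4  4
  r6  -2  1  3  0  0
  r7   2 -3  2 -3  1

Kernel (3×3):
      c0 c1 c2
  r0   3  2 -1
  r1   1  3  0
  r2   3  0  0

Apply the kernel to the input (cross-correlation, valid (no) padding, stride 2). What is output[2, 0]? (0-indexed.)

The receptive field on the input at this output position is [-1 4 -2 / -1 -1 -3 / -2 1 3]. Elementwise product with the kernel and sum: -1·3 + 4·2 + -2·-1 + -1·1 + -1·3 + -2·3.

-3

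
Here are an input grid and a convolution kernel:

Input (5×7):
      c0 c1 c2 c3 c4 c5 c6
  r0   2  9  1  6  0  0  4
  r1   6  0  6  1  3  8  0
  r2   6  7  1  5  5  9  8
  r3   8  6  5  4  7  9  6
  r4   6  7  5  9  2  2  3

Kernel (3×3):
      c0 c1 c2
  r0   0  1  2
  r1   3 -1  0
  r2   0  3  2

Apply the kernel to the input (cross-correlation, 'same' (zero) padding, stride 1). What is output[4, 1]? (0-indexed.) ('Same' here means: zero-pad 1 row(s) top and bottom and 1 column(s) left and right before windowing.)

27

The receptive field on the zero-padded input at this output position is [8 6 5 / 6 7 5 / 0 0 0]. Elementwise product with the kernel and sum: 6·1 + 5·2 + 6·3 + 7·-1 + 0·3 + 0·2.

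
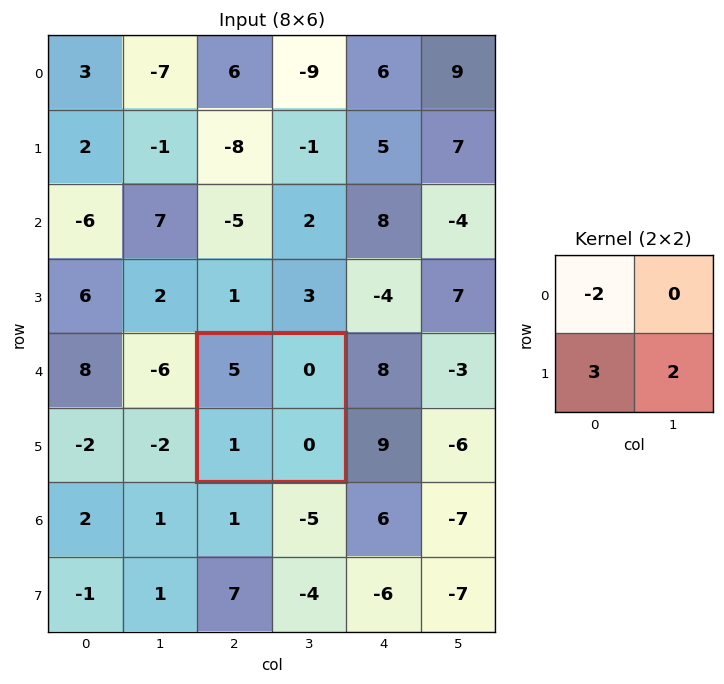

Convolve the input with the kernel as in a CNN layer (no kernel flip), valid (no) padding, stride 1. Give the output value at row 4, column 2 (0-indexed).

The receptive field on the input at this output position is [5 0 / 1 0]. Elementwise product with the kernel and sum: 5·-2 + 1·3 + 0·2.

-7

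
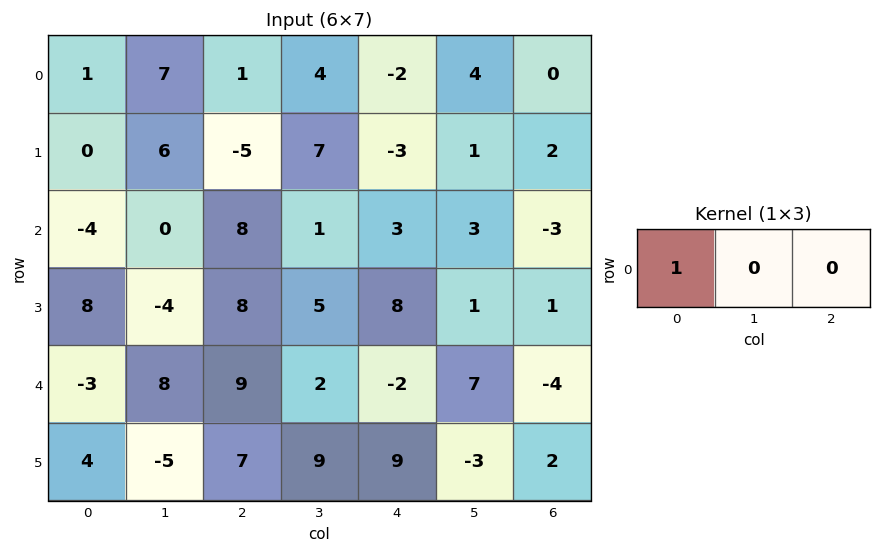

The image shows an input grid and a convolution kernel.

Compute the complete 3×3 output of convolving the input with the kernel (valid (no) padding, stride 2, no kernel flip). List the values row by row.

1 1 -2
-4 8 3
-3 9 -2

Output[0,0]: The receptive field on the input at this output position is [1 7 1]. Elementwise product with the kernel and sum: 1·1.
Output[0,1]: The receptive field on the input at this output position is [1 4 -2]. Elementwise product with the kernel and sum: 1·1.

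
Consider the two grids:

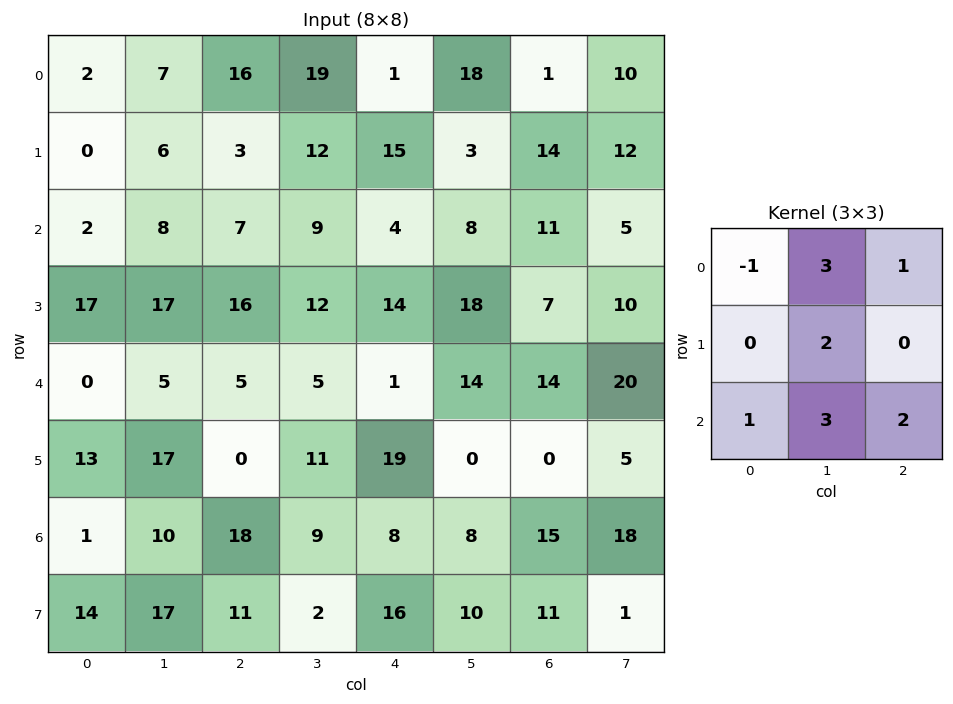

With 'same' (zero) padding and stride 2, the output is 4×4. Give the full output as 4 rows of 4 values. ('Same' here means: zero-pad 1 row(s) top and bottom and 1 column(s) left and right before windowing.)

Output[0,0]: The receptive field on the zero-padded input at this output position is [0 0 0 / 0 2 7 / 0 0 6]. Elementwise product with the kernel and sum: 0·-1 + 0·3 + 0·1 + 2·2 + 0·1 + 0·3 + 6·2.

16 71 65 71
95 118 134 132
141 92 118 51
134 84 132 80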